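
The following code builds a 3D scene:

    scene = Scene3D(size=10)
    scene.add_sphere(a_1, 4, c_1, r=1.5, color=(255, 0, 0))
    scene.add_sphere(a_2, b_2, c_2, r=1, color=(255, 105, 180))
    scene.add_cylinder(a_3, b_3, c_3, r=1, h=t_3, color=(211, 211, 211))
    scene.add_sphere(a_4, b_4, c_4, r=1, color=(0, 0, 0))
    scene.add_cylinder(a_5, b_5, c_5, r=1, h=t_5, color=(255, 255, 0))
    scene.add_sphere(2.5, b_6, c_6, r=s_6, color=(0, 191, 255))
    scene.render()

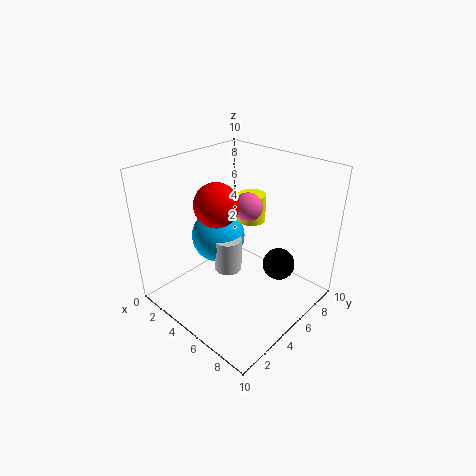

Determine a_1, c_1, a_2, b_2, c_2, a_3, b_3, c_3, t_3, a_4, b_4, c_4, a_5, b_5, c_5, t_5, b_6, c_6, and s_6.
a_1 = 4
c_1 = 7.5
a_2 = 5
b_2 = 6
c_2 = 7
a_3 = 4
b_3 = 5
c_3 = 2
t_3 = 2.5
a_4 = 8.5
b_4 = 5
c_4 = 4.5
a_5 = 4.5
b_5 = 7
c_5 = 5.5
t_5 = 2
b_6 = 5.5
c_6 = 4
s_6 = 2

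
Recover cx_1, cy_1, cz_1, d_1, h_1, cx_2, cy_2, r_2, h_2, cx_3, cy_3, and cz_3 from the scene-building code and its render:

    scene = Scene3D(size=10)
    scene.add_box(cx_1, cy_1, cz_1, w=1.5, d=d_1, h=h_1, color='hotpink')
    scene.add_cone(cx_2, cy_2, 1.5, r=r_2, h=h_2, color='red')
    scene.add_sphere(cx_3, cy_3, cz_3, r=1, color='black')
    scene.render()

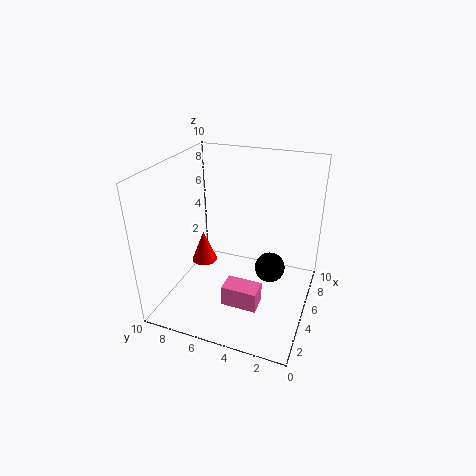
cx_1 = 3
cy_1 = 3
cz_1 = 0.5
d_1 = 2.5
h_1 = 1.5
cx_2 = 6.5
cy_2 = 8.5
r_2 = 1
h_2 = 2.5
cx_3 = 4.5
cy_3 = 2.5
cz_3 = 3.5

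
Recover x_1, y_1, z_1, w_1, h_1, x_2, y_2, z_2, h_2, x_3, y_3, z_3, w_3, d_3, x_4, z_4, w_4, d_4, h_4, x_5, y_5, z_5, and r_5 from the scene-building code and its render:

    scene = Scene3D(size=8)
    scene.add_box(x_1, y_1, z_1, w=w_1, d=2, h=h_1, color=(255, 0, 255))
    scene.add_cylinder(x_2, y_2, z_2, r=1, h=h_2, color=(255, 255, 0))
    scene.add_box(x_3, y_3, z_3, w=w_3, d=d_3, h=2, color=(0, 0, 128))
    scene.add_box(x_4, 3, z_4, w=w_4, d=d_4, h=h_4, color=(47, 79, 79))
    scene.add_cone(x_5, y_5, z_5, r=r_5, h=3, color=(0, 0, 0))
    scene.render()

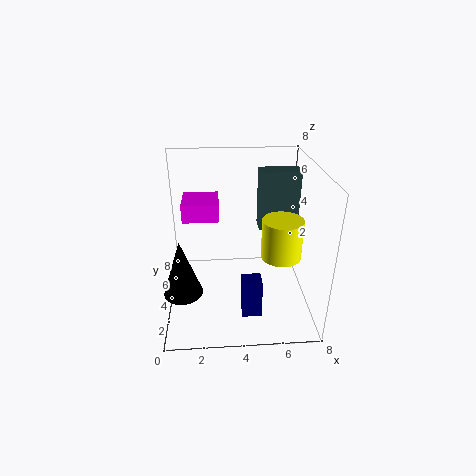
x_1 = 1; y_1 = 4; z_1 = 5; w_1 = 2; h_1 = 1; x_2 = 6; y_2 = 2; z_2 = 4; h_2 = 2; x_3 = 4; y_3 = 1; z_3 = 1; w_3 = 1; d_3 = 1; x_4 = 5; z_4 = 5; w_4 = 2; d_4 = 1; h_4 = 3; x_5 = 1; y_5 = 2; z_5 = 2; r_5 = 1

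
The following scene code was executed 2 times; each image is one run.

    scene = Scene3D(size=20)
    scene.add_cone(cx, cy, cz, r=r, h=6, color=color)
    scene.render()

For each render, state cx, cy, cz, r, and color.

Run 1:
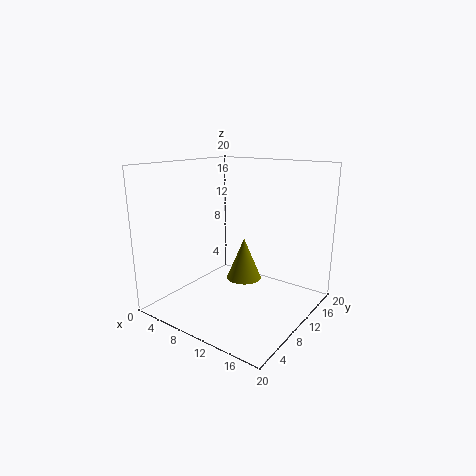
cx = 10
cy = 11.5
cz = 3.5
r = 2.5
color = 'olive'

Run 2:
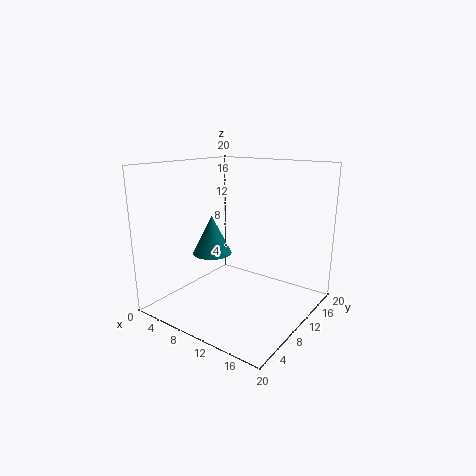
cx = 4
cy = 11.5
cz = 6
r = 3
color = 'teal'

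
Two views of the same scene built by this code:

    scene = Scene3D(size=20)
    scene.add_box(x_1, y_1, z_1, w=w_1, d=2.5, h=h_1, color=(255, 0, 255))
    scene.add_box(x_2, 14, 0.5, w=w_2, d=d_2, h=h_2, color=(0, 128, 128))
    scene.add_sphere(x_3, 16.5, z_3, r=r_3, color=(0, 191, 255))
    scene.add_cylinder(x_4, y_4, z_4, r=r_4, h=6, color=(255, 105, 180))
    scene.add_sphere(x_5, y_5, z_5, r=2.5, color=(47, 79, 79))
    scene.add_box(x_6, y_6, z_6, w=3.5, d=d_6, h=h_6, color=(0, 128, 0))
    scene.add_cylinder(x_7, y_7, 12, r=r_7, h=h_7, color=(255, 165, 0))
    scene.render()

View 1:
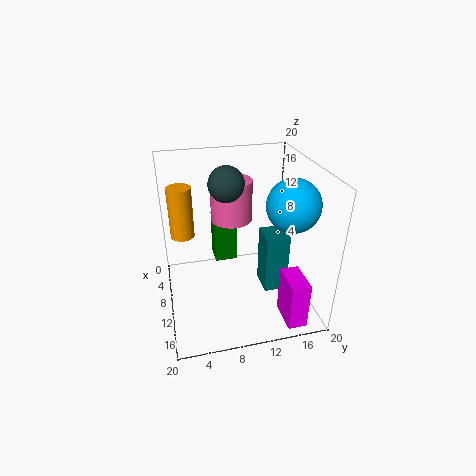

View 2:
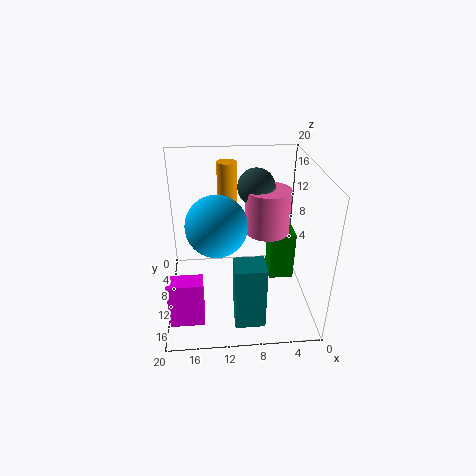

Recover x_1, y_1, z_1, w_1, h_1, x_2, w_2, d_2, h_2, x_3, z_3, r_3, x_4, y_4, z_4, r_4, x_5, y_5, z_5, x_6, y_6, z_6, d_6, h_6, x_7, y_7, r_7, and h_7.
x_1 = 15
y_1 = 14.5
z_1 = 1
w_1 = 4.5
h_1 = 6.5
x_2 = 7
w_2 = 4
d_2 = 3.5
h_2 = 9
x_3 = 13
z_3 = 15.5
r_3 = 3.5
x_4 = 6
y_4 = 10
z_4 = 11
r_4 = 3
x_5 = 7.5
y_5 = 9
z_5 = 17
x_6 = 2
y_6 = 7.5
z_6 = 3.5
d_6 = 3.5
h_6 = 7
x_7 = 11
y_7 = 2.5
r_7 = 1.5
h_7 = 6.5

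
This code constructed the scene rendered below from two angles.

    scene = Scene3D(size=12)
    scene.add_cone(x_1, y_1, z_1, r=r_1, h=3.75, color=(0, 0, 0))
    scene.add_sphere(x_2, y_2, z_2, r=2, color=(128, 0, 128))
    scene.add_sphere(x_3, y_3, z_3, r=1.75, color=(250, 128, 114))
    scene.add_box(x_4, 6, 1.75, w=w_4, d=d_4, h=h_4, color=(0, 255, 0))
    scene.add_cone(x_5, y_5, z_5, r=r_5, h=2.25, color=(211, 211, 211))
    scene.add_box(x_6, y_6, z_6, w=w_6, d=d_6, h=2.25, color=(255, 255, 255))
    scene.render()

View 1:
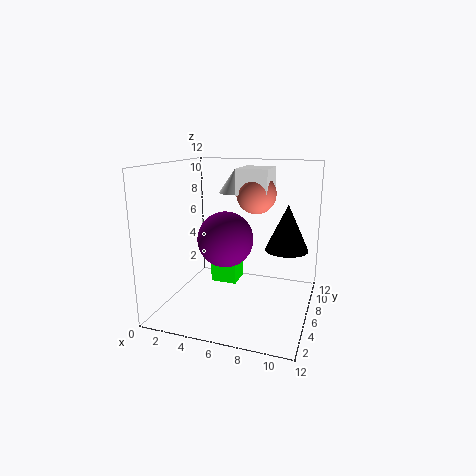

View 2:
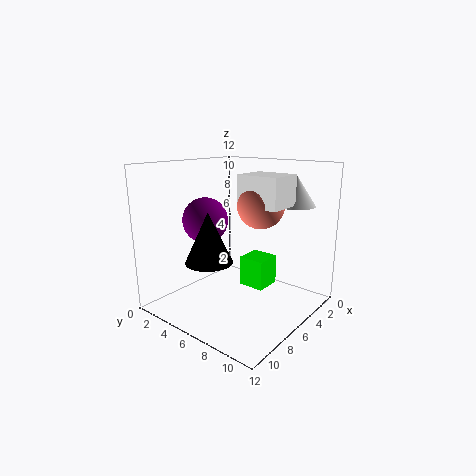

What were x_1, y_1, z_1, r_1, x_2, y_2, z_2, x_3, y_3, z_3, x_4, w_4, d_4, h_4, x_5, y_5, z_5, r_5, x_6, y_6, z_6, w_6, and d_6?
x_1 = 10; y_1 = 6.5; z_1 = 5.25; r_1 = 1.75; x_2 = 6.25; y_2 = 2.5; z_2 = 7; x_3 = 6.75; y_3 = 8.75; z_3 = 9.25; x_4 = 3.5; w_4 = 2.25; d_4 = 2.25; h_4 = 2.5; x_5 = 4.25; y_5 = 10.25; z_5 = 9; r_5 = 1.5; x_6 = 5.25; y_6 = 7.5; z_6 = 9.25; w_6 = 2.75; d_6 = 3.25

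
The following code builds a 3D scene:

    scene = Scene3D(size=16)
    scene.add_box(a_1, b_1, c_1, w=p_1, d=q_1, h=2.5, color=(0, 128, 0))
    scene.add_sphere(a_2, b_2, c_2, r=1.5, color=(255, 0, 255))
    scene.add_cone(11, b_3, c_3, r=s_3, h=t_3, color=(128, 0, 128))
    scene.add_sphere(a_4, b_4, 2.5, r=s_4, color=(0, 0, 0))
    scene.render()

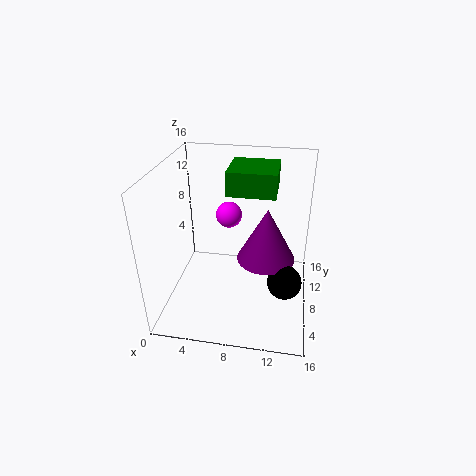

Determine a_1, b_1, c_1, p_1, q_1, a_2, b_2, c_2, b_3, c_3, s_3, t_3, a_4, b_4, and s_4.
a_1 = 7
b_1 = 6.5
c_1 = 13.5
p_1 = 5
q_1 = 5
a_2 = 6.5
b_2 = 10.5
c_2 = 9.5
b_3 = 10.5
c_3 = 4
s_3 = 3.5
t_3 = 6.5
a_4 = 13.5
b_4 = 8
s_4 = 2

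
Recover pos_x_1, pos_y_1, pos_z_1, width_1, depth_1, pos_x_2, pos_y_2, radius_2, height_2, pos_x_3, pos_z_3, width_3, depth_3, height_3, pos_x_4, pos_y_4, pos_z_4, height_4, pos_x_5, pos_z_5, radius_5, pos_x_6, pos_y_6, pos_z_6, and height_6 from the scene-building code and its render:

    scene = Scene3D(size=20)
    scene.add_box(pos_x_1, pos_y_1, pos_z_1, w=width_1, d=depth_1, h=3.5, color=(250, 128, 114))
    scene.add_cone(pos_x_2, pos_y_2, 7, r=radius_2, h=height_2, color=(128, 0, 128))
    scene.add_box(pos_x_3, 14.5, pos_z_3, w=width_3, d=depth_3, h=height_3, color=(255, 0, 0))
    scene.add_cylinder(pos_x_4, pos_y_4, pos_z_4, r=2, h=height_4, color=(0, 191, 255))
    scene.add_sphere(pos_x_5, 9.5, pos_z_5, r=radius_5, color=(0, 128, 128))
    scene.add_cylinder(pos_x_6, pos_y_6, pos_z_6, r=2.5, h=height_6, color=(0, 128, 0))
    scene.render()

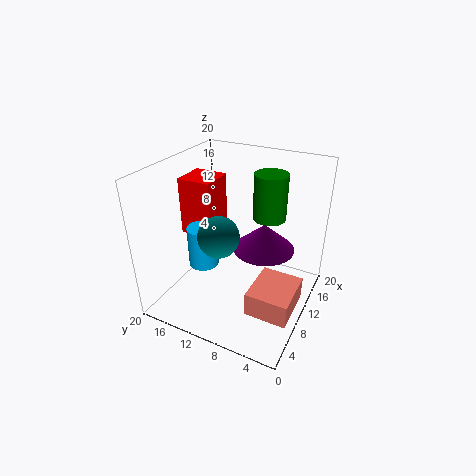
pos_x_1 = 6
pos_y_1 = 1
pos_z_1 = 0.5
width_1 = 7
depth_1 = 6
pos_x_2 = 13.5
pos_y_2 = 7.5
radius_2 = 4.5
height_2 = 4
pos_x_3 = 10
pos_z_3 = 8.5
width_3 = 5
depth_3 = 5
height_3 = 8.5
pos_x_4 = 6.5
pos_y_4 = 13.5
pos_z_4 = 7
height_4 = 5.5
pos_x_5 = 4
pos_z_5 = 13.5
radius_5 = 2.5
pos_x_6 = 16.5
pos_y_6 = 8
pos_z_6 = 10.5
height_6 = 7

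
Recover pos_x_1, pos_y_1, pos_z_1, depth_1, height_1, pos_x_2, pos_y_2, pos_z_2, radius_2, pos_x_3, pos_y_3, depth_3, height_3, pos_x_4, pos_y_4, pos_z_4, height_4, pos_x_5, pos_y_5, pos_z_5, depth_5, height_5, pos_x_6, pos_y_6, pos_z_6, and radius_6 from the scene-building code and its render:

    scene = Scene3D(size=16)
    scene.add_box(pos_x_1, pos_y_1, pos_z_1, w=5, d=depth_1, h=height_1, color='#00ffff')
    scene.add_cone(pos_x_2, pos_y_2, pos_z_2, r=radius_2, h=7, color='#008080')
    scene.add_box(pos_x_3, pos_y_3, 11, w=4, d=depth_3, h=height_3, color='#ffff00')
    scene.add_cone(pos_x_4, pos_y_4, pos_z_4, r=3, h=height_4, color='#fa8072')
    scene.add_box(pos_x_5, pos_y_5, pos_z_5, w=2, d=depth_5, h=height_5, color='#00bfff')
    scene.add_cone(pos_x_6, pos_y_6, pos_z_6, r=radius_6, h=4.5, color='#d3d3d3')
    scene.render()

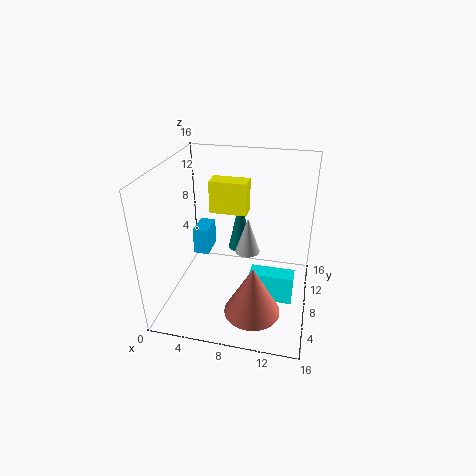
pos_x_1 = 9.5, pos_y_1 = 7, pos_z_1 = 0.5, depth_1 = 2, height_1 = 3.5, pos_x_2 = 7, pos_y_2 = 13.5, pos_z_2 = 3.5, radius_2 = 1.5, pos_x_3 = 5, pos_y_3 = 7.5, depth_3 = 2, height_3 = 3.5, pos_x_4 = 10.5, pos_y_4 = 4, pos_z_4 = 1.5, height_4 = 5.5, pos_x_5 = 1, pos_y_5 = 12, pos_z_5 = 2.5, depth_5 = 3.5, height_5 = 3.5, pos_x_6 = 8.5, pos_y_6 = 11, pos_z_6 = 4.5, radius_6 = 1.5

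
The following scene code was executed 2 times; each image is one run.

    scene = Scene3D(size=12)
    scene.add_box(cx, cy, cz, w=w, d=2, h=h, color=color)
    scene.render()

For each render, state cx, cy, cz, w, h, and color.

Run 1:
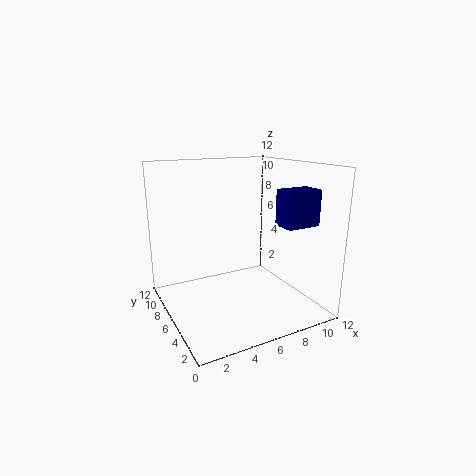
cx = 9; cy = 3; cz = 7; w = 3; h = 3; color = 'navy'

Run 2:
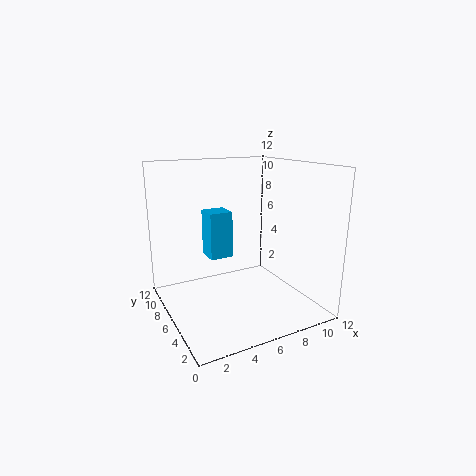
cx = 4; cy = 7; cz = 4; w = 2; h = 4; color = 'deepskyblue'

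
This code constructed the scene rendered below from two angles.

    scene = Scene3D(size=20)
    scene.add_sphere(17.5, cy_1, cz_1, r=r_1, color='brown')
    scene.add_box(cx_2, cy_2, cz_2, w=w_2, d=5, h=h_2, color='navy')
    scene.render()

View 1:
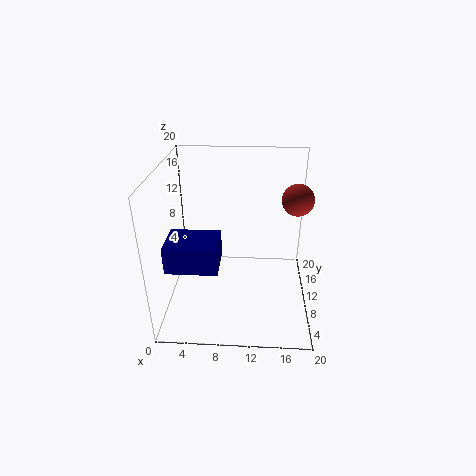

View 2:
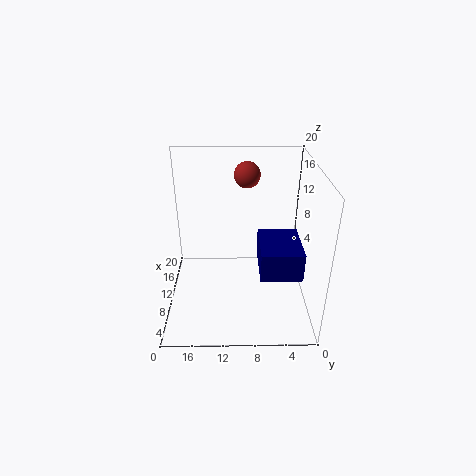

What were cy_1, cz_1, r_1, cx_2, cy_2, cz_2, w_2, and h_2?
cy_1 = 8.5
cz_1 = 16.5
r_1 = 2
cx_2 = 1.5
cy_2 = 2.5
cz_2 = 9
w_2 = 6.5
h_2 = 3.5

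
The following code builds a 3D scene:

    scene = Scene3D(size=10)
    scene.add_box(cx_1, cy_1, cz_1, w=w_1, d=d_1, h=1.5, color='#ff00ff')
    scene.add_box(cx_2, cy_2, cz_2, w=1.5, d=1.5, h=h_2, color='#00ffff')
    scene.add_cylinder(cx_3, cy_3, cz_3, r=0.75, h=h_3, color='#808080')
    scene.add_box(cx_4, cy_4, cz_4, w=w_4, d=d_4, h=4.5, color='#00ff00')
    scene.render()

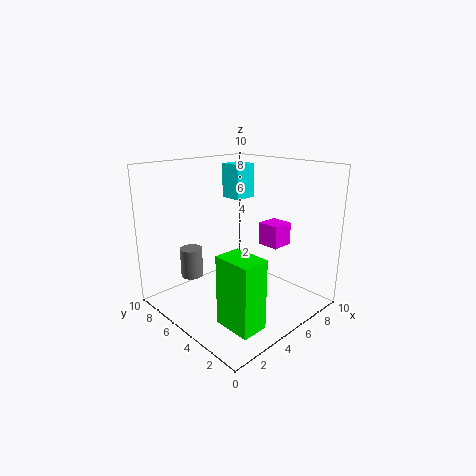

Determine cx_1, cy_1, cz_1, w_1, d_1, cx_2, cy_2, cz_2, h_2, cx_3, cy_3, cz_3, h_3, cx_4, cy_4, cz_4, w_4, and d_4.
cx_1 = 5.75; cy_1 = 2.25; cz_1 = 4.75; w_1 = 1.5; d_1 = 1.5; cx_2 = 4.75; cy_2 = 4.75; cz_2 = 7.75; h_2 = 2.25; cx_3 = 2.25; cy_3 = 6.75; cz_3 = 2.5; h_3 = 2; cx_4 = 1.5; cy_4 = 0.75; cz_4 = 0.75; w_4 = 1.75; d_4 = 2.5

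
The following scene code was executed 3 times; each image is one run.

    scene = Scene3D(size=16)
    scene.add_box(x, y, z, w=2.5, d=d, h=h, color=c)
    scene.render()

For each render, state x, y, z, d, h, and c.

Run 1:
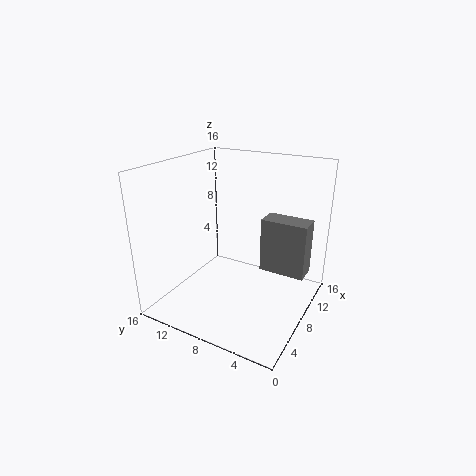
x = 8.5; y = 0.5; z = 4.5; d = 5; h = 6; c = 'gray'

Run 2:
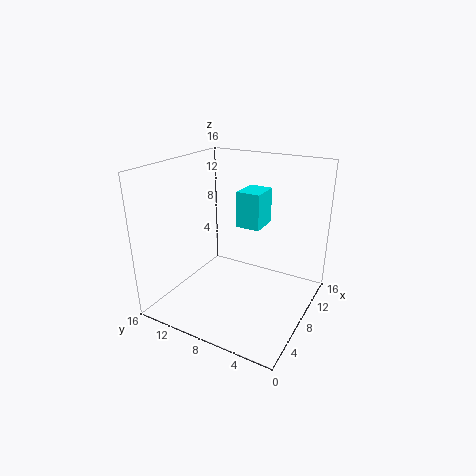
x = 1.5; y = 2.5; z = 12.5; d = 2; h = 3; c = 'cyan'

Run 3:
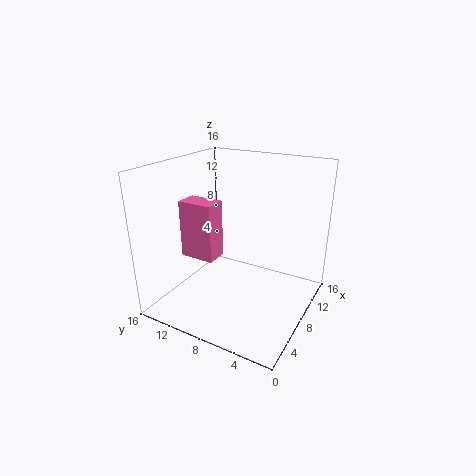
x = 5.5; y = 10; z = 5.5; d = 4; h = 6.5; c = 'hotpink'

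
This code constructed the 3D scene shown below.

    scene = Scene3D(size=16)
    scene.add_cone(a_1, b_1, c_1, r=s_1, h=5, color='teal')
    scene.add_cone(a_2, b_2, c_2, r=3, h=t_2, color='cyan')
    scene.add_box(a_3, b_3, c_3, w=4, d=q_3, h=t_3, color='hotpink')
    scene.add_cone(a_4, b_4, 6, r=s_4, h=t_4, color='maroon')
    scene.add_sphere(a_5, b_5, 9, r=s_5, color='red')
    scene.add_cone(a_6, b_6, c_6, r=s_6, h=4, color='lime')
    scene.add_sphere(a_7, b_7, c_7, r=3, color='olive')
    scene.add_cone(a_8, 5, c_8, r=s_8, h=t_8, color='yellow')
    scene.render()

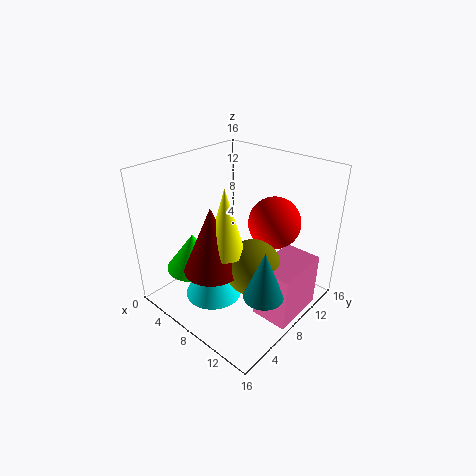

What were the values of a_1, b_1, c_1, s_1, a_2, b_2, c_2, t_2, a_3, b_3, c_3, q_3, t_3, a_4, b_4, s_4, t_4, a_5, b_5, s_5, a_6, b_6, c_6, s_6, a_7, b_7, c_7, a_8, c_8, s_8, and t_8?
a_1 = 14
b_1 = 5
c_1 = 5
s_1 = 2
a_2 = 8
b_2 = 4
c_2 = 3
t_2 = 6
a_3 = 12
b_3 = 6
c_3 = 1
q_3 = 6
t_3 = 6
a_4 = 8
b_4 = 4
s_4 = 3
t_4 = 7
a_5 = 10
b_5 = 12
s_5 = 3
a_6 = 5
b_6 = 4
c_6 = 5
s_6 = 3
a_7 = 11
b_7 = 7
c_7 = 6
a_8 = 9
c_8 = 8
s_8 = 2
t_8 = 7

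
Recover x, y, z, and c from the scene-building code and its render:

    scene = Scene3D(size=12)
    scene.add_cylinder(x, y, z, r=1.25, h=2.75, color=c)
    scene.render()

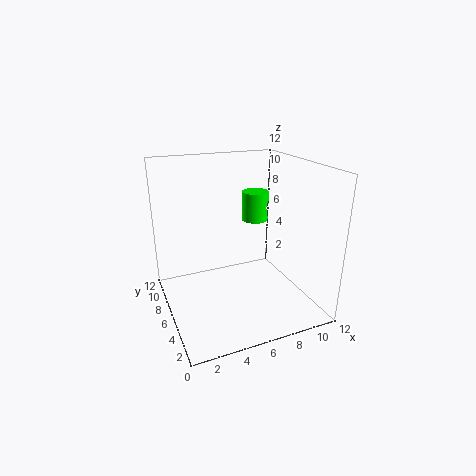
x = 9.25, y = 9.5, z = 6, c = 'lime'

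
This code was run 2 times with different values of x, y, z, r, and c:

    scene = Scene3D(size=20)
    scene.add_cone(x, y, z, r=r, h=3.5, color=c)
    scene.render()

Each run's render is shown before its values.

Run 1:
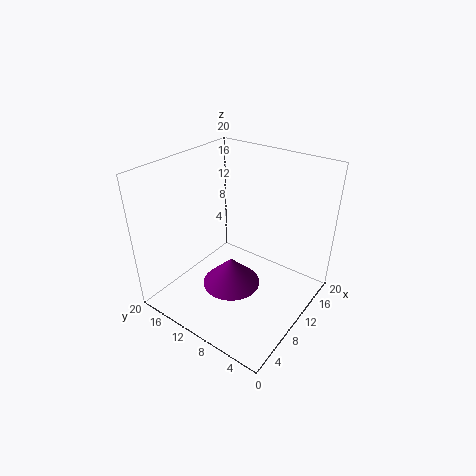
x = 4.5, y = 7, z = 7.5, r = 3.5, c = 'purple'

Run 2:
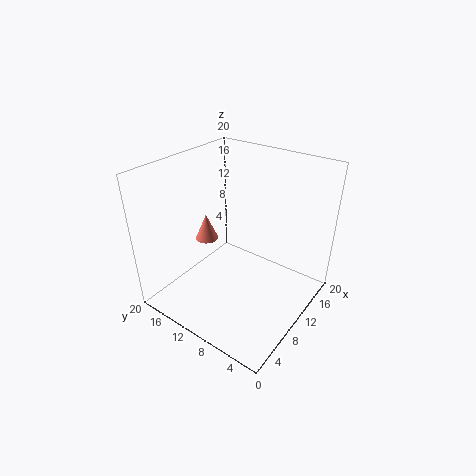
x = 7, y = 13, z = 10.5, r = 1.5, c = 'salmon'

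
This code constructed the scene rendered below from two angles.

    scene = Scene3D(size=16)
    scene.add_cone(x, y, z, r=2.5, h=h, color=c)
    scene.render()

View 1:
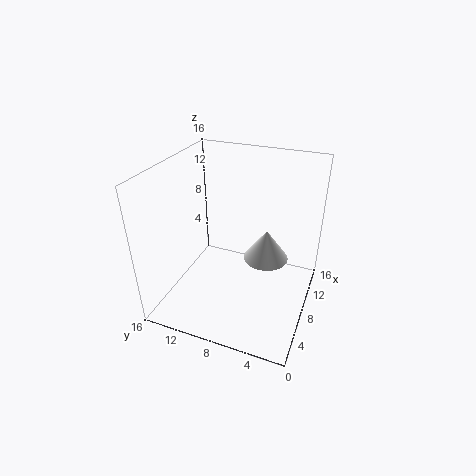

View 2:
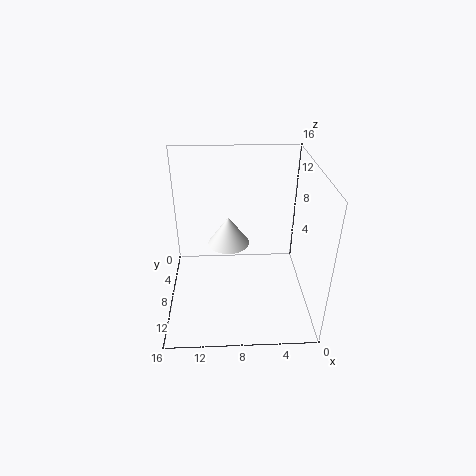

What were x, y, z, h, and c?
x = 9
y = 5
z = 5.5
h = 3.5
c = 'white'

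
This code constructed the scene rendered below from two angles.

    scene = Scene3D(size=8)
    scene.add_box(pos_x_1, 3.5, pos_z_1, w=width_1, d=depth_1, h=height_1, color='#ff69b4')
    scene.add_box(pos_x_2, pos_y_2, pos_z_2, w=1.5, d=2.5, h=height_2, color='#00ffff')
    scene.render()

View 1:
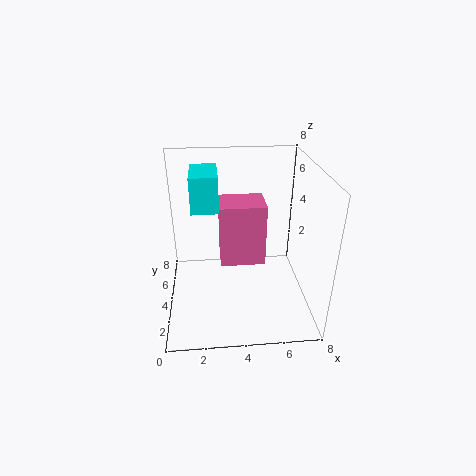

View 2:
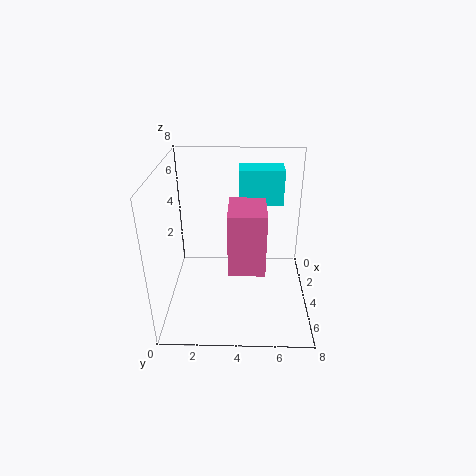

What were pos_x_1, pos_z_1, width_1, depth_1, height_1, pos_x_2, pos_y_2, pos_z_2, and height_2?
pos_x_1 = 3; pos_z_1 = 2.5; width_1 = 2.5; depth_1 = 2; height_1 = 3.5; pos_x_2 = 1.5; pos_y_2 = 4; pos_z_2 = 5.5; height_2 = 2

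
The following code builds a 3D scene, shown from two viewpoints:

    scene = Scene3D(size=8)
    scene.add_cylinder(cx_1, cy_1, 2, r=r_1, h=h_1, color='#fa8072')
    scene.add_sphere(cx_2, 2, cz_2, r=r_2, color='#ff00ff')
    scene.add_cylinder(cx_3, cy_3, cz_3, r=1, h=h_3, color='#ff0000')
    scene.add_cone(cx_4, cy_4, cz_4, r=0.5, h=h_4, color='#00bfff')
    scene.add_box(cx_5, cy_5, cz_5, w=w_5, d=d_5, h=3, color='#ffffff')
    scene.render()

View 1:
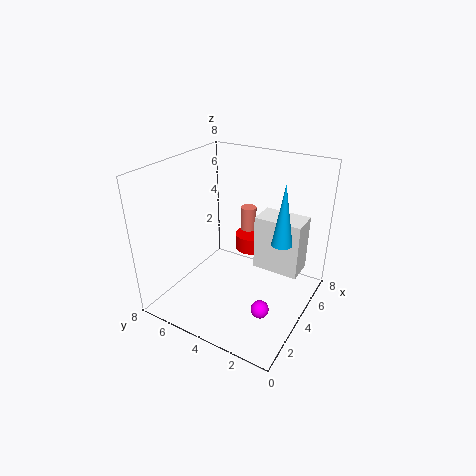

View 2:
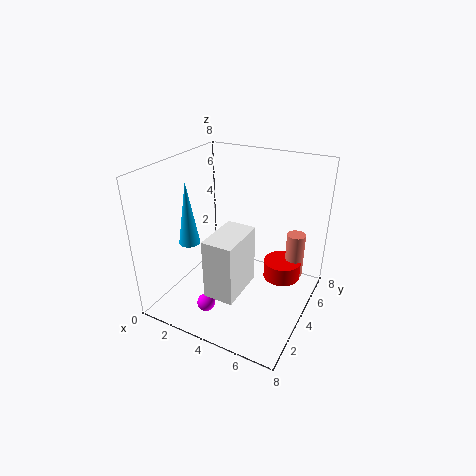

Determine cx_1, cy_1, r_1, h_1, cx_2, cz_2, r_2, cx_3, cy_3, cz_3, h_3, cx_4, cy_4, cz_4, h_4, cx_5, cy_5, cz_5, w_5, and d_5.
cx_1 = 7
cy_1 = 5
r_1 = 0.5
h_1 = 2.5
cx_2 = 3
cz_2 = 0.5
r_2 = 0.5
cx_3 = 6.5
cy_3 = 4.5
cz_3 = 2
h_3 = 1
cx_4 = 3
cy_4 = 1
cz_4 = 5
h_4 = 3
cx_5 = 4
cy_5 = 0.5
cz_5 = 2.5
w_5 = 1.5
d_5 = 2.5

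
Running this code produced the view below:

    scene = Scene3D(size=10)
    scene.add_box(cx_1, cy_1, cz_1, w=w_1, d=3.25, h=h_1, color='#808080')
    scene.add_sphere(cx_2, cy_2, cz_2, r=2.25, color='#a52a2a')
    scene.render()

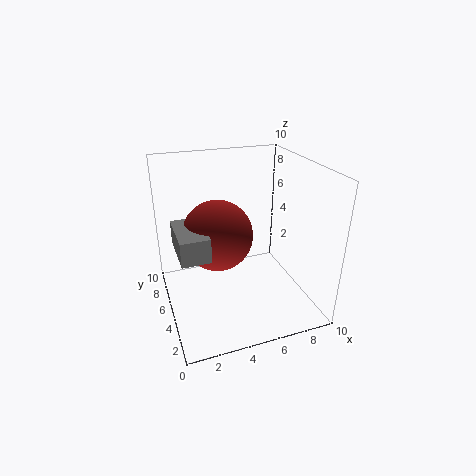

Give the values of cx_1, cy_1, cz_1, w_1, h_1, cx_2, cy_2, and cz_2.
cx_1 = 0.5
cy_1 = 1.75
cz_1 = 5.5
w_1 = 1.75
h_1 = 1.5
cx_2 = 3.25
cy_2 = 4
cz_2 = 6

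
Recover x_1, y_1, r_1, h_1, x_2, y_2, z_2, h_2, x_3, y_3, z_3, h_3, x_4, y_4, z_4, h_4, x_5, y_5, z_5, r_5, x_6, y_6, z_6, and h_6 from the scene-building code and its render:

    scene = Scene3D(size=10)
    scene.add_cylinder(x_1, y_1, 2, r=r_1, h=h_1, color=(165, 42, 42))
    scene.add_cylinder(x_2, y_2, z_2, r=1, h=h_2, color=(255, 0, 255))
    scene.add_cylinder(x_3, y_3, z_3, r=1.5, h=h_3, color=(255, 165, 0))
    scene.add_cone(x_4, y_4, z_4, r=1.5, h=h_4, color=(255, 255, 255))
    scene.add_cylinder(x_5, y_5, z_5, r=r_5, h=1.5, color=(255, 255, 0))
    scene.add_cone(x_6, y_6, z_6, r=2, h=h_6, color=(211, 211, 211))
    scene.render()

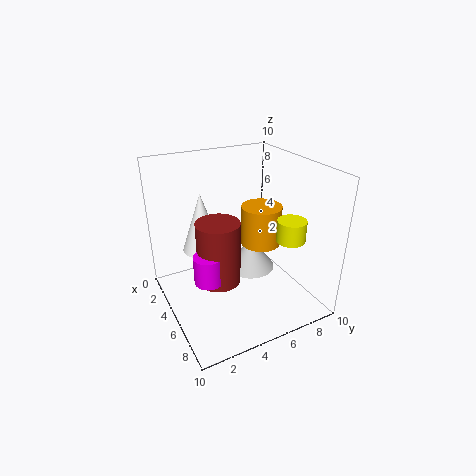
x_1 = 5; y_1 = 3.5; r_1 = 1.5; h_1 = 4.5; x_2 = 5.5; y_2 = 2.5; z_2 = 2.5; h_2 = 2; x_3 = 4; y_3 = 7.5; z_3 = 3.5; h_3 = 3; x_4 = 2; y_4 = 3.5; z_4 = 3; h_4 = 4.5; x_5 = 7; y_5 = 8; z_5 = 5; r_5 = 1; x_6 = 2.5; y_6 = 7.5; z_6 = 0.5; h_6 = 2.5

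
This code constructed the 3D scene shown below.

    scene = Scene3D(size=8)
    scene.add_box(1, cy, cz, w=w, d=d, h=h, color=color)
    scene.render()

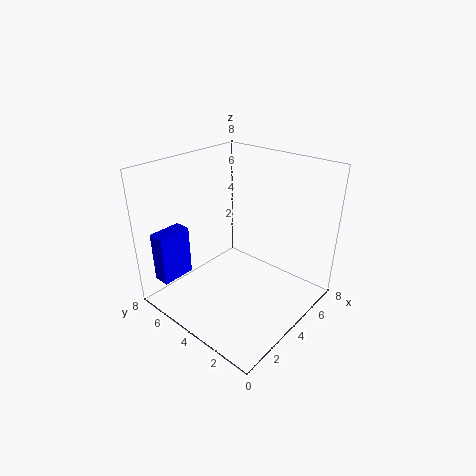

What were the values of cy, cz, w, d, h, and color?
cy = 7, cz = 1, w = 2, d = 1, h = 3, color = 'blue'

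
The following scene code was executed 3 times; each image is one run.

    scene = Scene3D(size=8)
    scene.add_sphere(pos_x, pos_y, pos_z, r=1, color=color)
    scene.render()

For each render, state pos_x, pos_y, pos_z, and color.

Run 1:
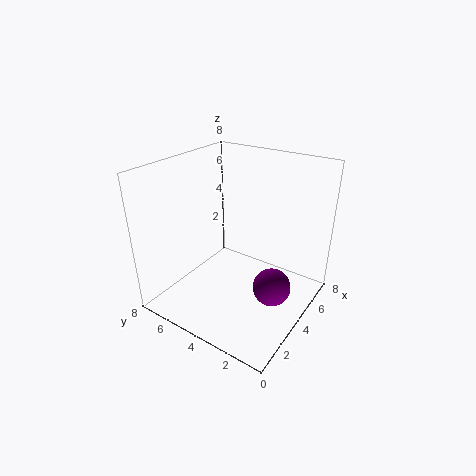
pos_x = 3.5
pos_y = 1.5
pos_z = 2
color = 'purple'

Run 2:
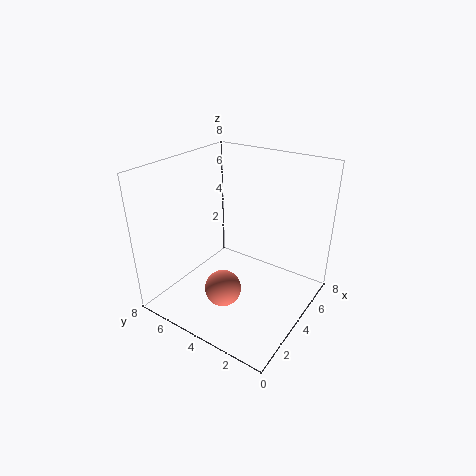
pos_x = 2.5
pos_y = 4
pos_z = 1.5
color = 'salmon'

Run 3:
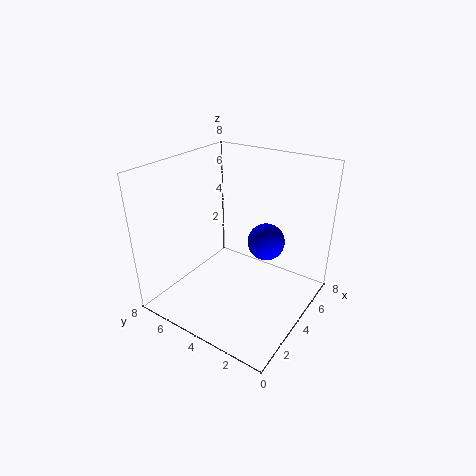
pos_x = 4.5
pos_y = 2.5
pos_z = 4
color = 'blue'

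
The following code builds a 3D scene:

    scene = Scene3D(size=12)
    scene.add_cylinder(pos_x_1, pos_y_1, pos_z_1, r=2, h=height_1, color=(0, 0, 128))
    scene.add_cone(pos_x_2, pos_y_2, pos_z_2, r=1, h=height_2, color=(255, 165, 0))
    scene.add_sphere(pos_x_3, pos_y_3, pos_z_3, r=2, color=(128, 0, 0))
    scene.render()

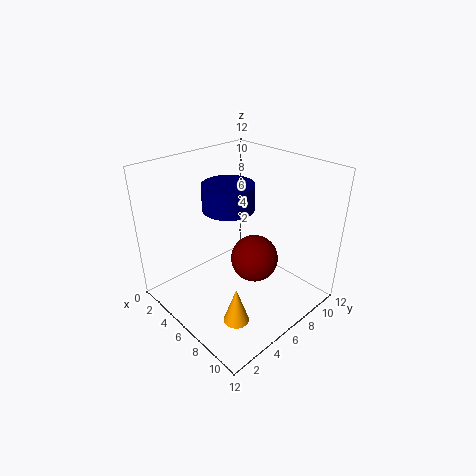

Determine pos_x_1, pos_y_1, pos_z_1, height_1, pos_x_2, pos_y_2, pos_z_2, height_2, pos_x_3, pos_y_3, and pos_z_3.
pos_x_1 = 6, pos_y_1 = 5, pos_z_1 = 9, height_1 = 2, pos_x_2 = 9, pos_y_2 = 3, pos_z_2 = 1, height_2 = 3, pos_x_3 = 7, pos_y_3 = 7, pos_z_3 = 4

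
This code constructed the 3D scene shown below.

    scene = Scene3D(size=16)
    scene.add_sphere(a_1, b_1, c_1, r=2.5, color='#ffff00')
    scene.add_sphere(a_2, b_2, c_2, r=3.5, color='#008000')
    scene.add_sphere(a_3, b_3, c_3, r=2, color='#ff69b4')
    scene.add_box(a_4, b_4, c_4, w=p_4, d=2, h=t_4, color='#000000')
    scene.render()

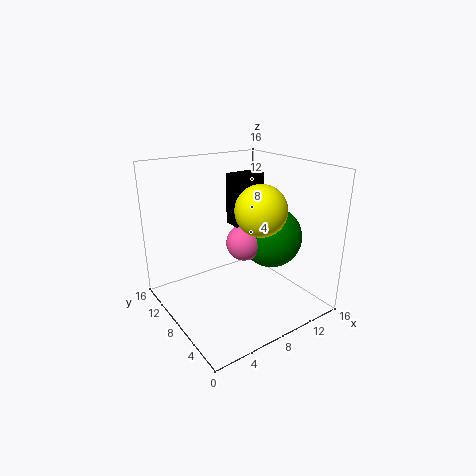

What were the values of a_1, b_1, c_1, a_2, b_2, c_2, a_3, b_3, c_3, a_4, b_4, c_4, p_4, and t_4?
a_1 = 7.5; b_1 = 3.5; c_1 = 12.5; a_2 = 12; b_2 = 7; c_2 = 7.5; a_3 = 8.5; b_3 = 7.5; c_3 = 7.5; a_4 = 7.5; b_4 = 7.5; c_4 = 9.5; p_4 = 3.5; t_4 = 5.5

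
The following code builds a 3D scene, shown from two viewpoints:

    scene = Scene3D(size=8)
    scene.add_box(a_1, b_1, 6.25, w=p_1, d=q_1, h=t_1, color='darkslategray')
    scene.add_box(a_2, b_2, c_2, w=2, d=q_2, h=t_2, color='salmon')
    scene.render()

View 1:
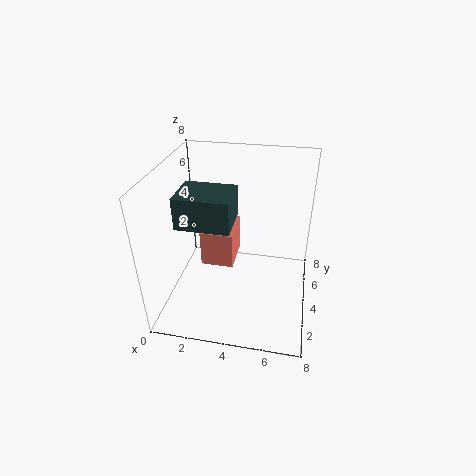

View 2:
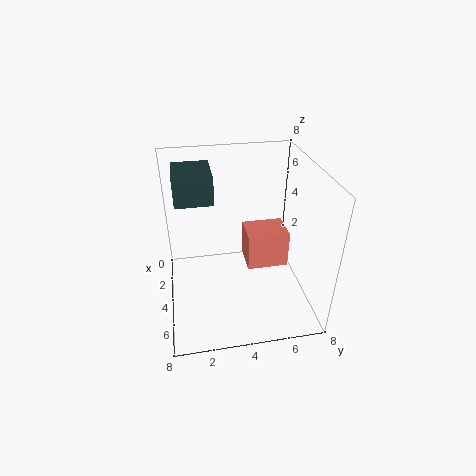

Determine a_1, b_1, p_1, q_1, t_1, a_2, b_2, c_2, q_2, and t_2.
a_1 = 1.75
b_1 = 0.75
p_1 = 2.5
q_1 = 2
t_1 = 1.5
a_2 = 1.5
b_2 = 4.75
c_2 = 1.25
q_2 = 2.5
t_2 = 2.25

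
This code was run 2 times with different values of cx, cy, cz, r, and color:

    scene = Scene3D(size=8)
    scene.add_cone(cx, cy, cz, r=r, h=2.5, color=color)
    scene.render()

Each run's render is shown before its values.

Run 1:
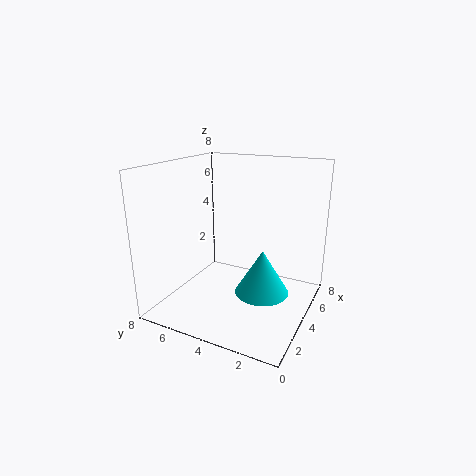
cx = 4
cy = 2.5
cz = 1
r = 1.5
color = 'cyan'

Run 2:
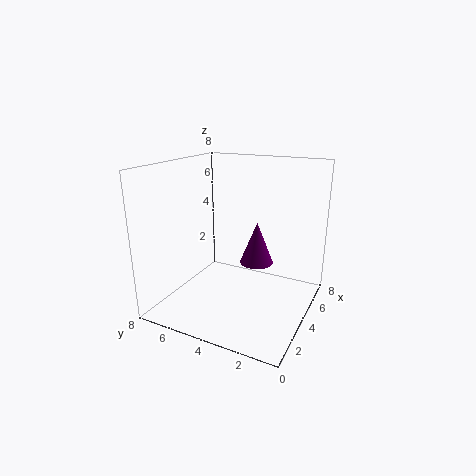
cx = 5.5
cy = 3.5
cz = 2
r = 1
color = 'purple'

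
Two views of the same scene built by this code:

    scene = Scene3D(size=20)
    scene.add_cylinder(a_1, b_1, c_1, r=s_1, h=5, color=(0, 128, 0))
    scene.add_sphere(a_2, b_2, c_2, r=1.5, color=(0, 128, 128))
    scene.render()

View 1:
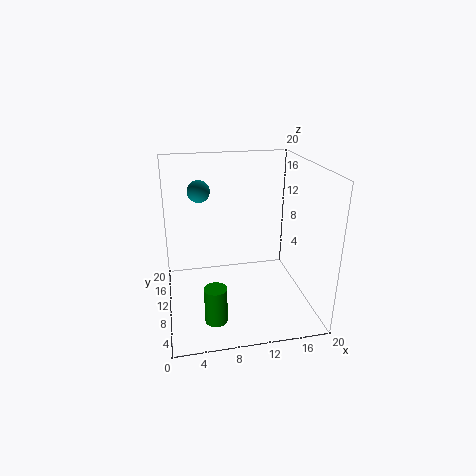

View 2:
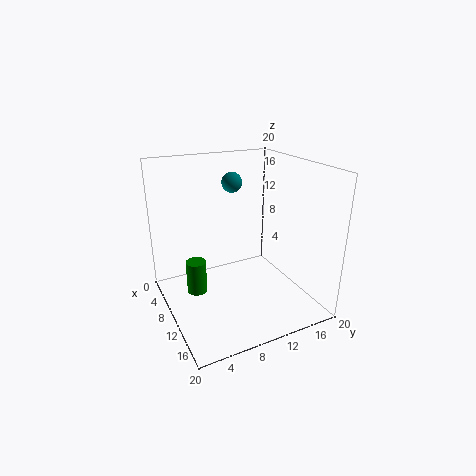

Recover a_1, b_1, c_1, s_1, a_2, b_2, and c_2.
a_1 = 6; b_1 = 5; c_1 = 0.5; s_1 = 1.5; a_2 = 5; b_2 = 11.5; c_2 = 16.5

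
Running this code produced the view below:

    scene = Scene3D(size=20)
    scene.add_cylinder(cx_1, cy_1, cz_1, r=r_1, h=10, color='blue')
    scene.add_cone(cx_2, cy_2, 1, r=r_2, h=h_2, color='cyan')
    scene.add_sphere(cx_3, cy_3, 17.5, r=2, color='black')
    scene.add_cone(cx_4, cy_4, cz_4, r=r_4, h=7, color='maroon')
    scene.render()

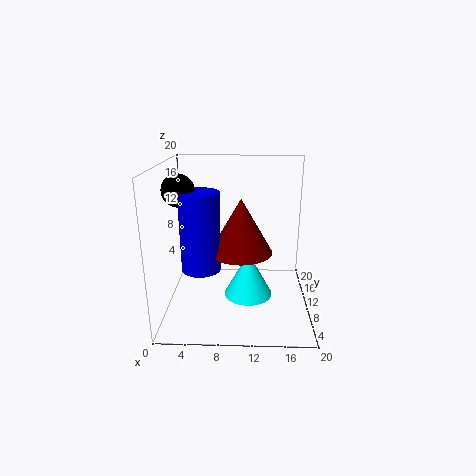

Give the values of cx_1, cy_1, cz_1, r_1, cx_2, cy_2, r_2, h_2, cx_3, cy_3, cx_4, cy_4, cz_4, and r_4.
cx_1 = 5.5
cy_1 = 5.5
cz_1 = 7.5
r_1 = 2.5
cx_2 = 11.5
cy_2 = 10.5
r_2 = 3.5
h_2 = 6.5
cx_3 = 3
cy_3 = 6
cx_4 = 10.5
cy_4 = 6.5
cz_4 = 9.5
r_4 = 4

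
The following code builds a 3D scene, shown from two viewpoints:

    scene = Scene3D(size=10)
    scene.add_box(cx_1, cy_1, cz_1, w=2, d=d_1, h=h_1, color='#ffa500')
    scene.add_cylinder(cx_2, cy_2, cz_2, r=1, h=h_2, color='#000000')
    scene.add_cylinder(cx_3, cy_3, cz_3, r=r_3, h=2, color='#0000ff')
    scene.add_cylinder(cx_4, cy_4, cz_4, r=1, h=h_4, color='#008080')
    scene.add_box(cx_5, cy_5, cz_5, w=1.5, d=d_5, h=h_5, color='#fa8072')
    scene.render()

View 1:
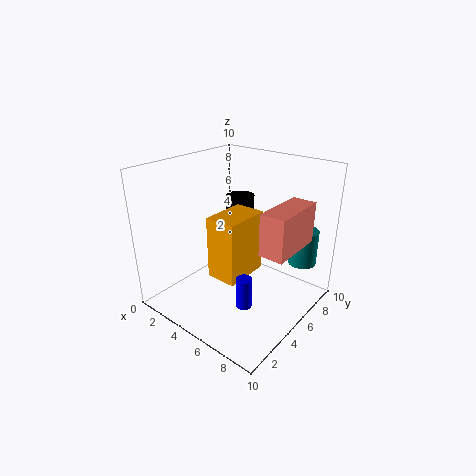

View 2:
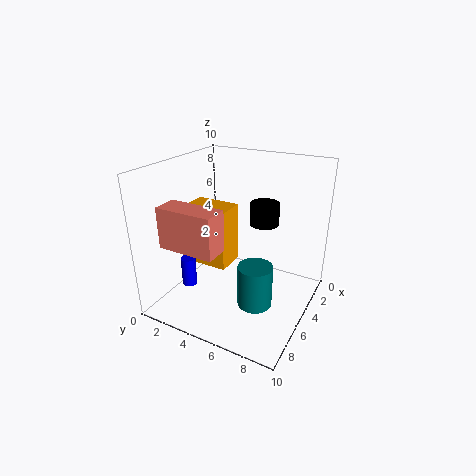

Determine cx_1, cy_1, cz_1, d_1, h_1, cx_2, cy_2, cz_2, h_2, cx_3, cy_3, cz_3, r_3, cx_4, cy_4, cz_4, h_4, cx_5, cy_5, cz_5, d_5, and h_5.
cx_1 = 5
cy_1 = 2
cz_1 = 3.5
d_1 = 3
h_1 = 4
cx_2 = 4
cy_2 = 6.5
cz_2 = 6
h_2 = 1.5
cx_3 = 7.5
cy_3 = 2.5
cz_3 = 2
r_3 = 0.5
cx_4 = 8.5
cy_4 = 8
cz_4 = 3
h_4 = 2.5
cx_5 = 8.5
cy_5 = 2.5
cz_5 = 6
d_5 = 3.5
h_5 = 2.5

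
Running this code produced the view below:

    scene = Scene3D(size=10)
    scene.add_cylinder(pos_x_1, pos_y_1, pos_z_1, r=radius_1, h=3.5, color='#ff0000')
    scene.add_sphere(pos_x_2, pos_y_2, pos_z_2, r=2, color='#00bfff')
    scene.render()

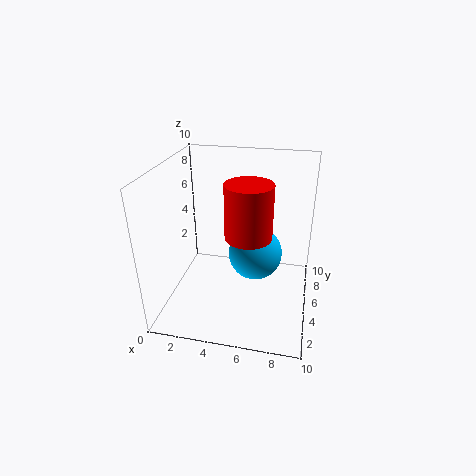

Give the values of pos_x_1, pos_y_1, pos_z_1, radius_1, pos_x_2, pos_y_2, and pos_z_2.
pos_x_1 = 6; pos_y_1 = 3.5; pos_z_1 = 6; radius_1 = 1.5; pos_x_2 = 6; pos_y_2 = 6.5; pos_z_2 = 3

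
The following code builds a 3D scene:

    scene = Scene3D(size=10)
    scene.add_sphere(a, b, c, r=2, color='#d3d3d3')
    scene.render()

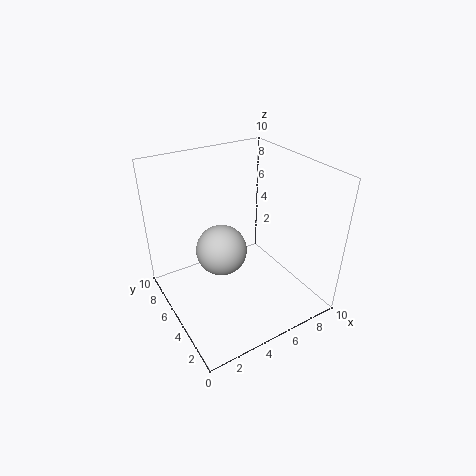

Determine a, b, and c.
a = 5, b = 7.5, c = 2.5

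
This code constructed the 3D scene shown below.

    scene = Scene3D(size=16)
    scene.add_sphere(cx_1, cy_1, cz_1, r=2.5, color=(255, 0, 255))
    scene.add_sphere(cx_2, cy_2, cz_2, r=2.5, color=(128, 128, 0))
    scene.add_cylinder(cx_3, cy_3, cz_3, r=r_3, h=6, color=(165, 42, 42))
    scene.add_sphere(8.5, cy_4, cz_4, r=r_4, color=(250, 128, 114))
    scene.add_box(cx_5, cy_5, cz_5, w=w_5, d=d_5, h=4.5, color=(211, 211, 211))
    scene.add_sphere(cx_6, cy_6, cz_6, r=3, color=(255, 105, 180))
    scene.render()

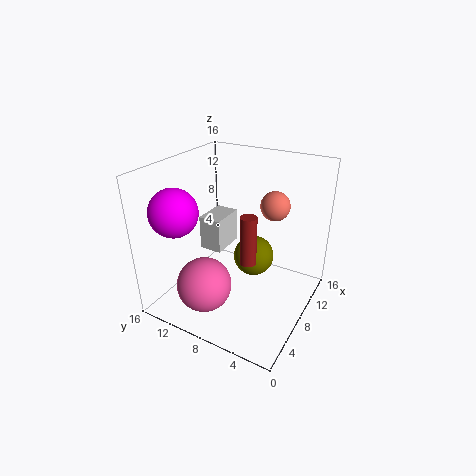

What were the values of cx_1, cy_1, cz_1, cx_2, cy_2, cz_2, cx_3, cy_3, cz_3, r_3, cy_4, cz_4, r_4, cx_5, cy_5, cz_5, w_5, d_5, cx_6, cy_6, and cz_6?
cx_1 = 3, cy_1 = 12.5, cz_1 = 12, cx_2 = 12, cy_2 = 8, cz_2 = 3.5, cx_3 = 9.5, cy_3 = 7.5, cz_3 = 4, r_3 = 1, cy_4 = 4, cz_4 = 12.5, r_4 = 1.5, cx_5 = 11, cy_5 = 12.5, cz_5 = 3, w_5 = 4.5, d_5 = 3, cx_6 = 4, cy_6 = 10, cz_6 = 3.5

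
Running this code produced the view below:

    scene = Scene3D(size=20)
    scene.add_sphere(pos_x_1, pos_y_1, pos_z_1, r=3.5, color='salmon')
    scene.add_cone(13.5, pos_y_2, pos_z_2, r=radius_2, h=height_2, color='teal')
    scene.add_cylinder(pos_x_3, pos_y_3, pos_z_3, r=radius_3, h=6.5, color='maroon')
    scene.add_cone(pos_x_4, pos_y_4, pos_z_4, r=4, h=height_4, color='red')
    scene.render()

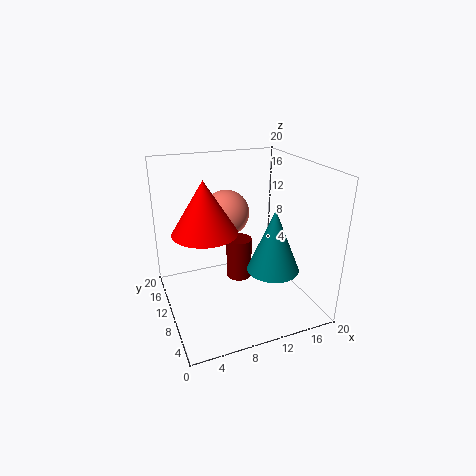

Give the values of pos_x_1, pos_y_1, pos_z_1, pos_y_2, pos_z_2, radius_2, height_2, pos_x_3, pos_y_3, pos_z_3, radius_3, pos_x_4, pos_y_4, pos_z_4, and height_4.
pos_x_1 = 10.5
pos_y_1 = 16
pos_z_1 = 11.5
pos_y_2 = 6
pos_z_2 = 6.5
radius_2 = 3.5
height_2 = 8.5
pos_x_3 = 12
pos_y_3 = 14.5
pos_z_3 = 1
radius_3 = 2
pos_x_4 = 4.5
pos_y_4 = 7
pos_z_4 = 13
height_4 = 6.5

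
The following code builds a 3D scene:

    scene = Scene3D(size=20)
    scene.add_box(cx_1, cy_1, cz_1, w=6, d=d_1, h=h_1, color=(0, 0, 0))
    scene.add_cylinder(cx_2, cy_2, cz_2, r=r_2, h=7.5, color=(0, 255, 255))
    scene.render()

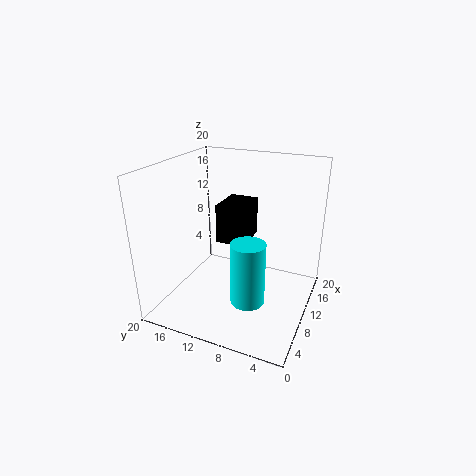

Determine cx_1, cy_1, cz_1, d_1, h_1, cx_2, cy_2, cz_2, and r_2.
cx_1 = 13
cy_1 = 10.5
cz_1 = 7
d_1 = 4.5
h_1 = 6
cx_2 = 2.5
cy_2 = 5.5
cz_2 = 6
r_2 = 2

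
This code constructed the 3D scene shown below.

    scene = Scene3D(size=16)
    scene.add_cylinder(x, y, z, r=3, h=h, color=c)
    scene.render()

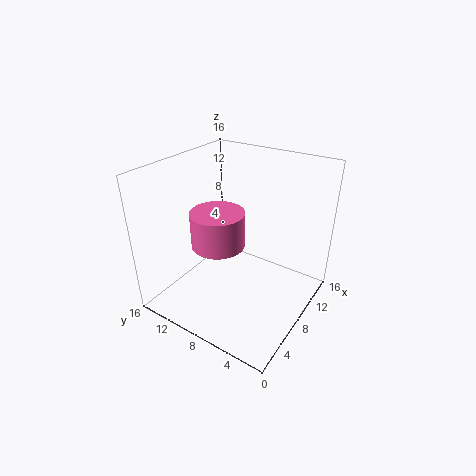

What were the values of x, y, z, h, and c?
x = 7
y = 10
z = 7
h = 4
c = 'hotpink'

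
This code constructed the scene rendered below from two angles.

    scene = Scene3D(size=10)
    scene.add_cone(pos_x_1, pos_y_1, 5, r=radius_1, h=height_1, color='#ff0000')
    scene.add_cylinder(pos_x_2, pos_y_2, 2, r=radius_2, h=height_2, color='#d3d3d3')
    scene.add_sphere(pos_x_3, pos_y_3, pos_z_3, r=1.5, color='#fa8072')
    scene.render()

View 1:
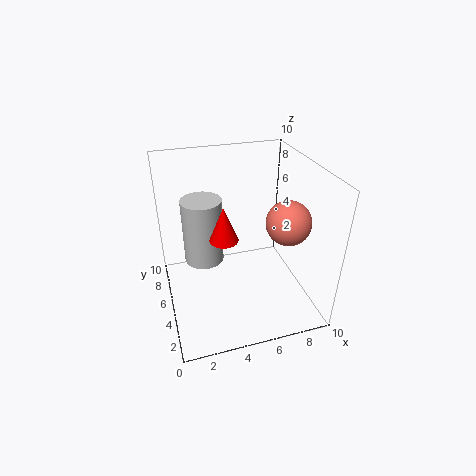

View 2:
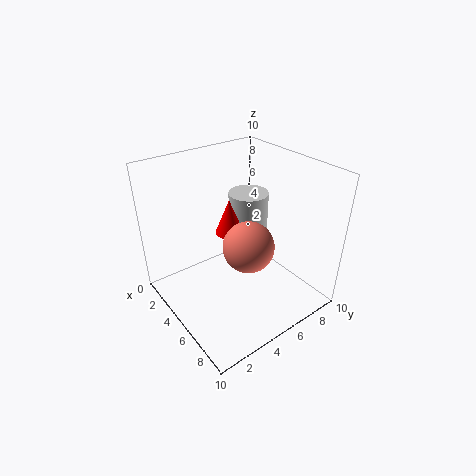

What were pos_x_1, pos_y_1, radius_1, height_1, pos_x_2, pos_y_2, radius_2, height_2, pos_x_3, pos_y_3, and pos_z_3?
pos_x_1 = 4; pos_y_1 = 5; radius_1 = 1; height_1 = 2.5; pos_x_2 = 3; pos_y_2 = 7.5; radius_2 = 1.5; height_2 = 5; pos_x_3 = 8; pos_y_3 = 3.5; pos_z_3 = 6.5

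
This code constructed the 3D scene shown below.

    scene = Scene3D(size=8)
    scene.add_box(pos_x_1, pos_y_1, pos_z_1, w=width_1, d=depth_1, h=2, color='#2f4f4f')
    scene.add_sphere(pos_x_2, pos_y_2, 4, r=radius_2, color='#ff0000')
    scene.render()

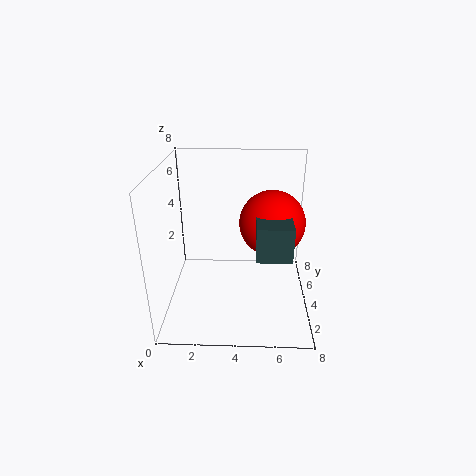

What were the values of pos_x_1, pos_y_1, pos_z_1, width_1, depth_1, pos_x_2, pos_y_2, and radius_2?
pos_x_1 = 5
pos_y_1 = 3
pos_z_1 = 3
width_1 = 2
depth_1 = 3
pos_x_2 = 6
pos_y_2 = 6
radius_2 = 2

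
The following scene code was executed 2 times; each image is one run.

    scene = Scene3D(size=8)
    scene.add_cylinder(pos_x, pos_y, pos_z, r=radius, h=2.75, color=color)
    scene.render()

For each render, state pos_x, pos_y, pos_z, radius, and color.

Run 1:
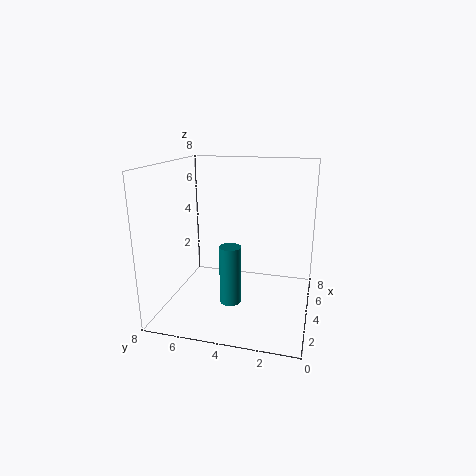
pos_x = 0.75; pos_y = 3.5; pos_z = 2; radius = 0.5; color = 'teal'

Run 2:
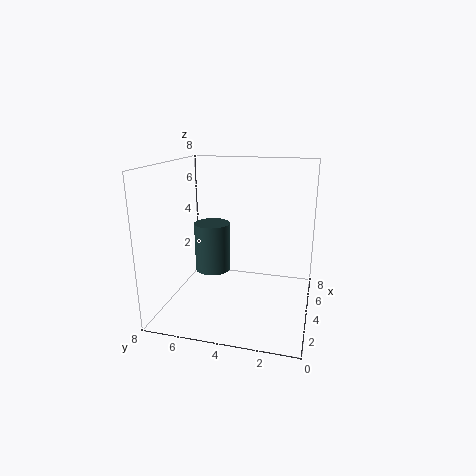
pos_x = 4; pos_y = 5.5; pos_z = 2; radius = 1; color = 'darkslategray'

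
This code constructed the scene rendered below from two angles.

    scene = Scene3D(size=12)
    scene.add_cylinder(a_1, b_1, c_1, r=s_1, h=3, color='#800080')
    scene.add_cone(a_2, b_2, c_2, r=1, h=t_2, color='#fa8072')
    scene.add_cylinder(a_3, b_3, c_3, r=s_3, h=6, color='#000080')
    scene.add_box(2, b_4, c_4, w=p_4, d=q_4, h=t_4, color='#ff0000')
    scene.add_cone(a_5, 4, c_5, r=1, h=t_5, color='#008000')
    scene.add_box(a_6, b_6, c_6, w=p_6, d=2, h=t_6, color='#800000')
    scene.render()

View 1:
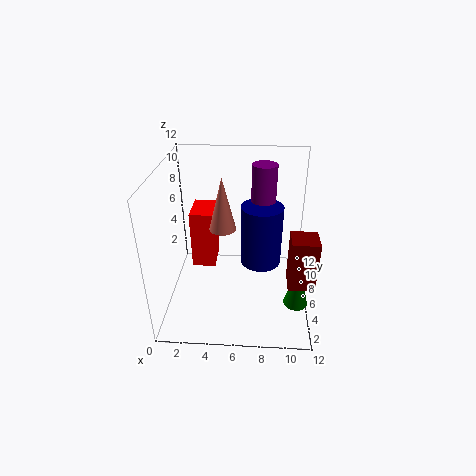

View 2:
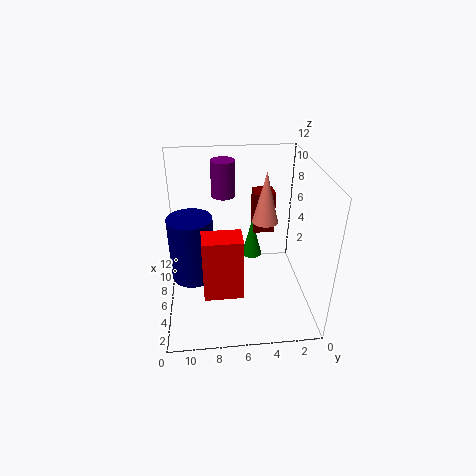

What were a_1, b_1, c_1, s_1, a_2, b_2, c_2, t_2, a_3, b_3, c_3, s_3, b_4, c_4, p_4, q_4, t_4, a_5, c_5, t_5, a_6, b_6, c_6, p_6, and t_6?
a_1 = 8, b_1 = 7, c_1 = 9, s_1 = 1, a_2 = 5, b_2 = 4, c_2 = 8, t_2 = 4, a_3 = 8, b_3 = 10, c_3 = 1, s_3 = 2, b_4 = 6, c_4 = 3, p_4 = 2, q_4 = 3, t_4 = 5, a_5 = 11, c_5 = 1, t_5 = 4, a_6 = 10, b_6 = 2, c_6 = 4, p_6 = 2, t_6 = 4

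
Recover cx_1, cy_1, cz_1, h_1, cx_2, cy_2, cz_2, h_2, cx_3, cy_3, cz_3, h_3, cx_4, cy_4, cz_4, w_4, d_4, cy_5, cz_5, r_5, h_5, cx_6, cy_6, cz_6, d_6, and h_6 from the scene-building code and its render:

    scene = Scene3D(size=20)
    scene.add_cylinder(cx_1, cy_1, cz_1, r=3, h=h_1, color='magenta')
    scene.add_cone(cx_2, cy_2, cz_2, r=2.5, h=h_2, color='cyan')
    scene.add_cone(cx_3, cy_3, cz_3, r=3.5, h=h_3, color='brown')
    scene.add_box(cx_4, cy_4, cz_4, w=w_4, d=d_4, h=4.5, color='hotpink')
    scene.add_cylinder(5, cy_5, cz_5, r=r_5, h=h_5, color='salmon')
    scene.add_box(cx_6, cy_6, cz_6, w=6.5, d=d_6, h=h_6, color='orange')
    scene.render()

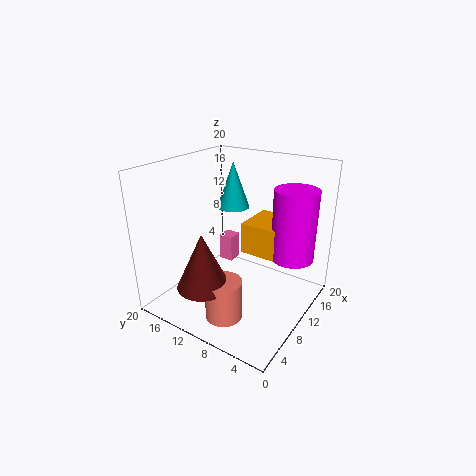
cx_1 = 14
cy_1 = 3.5
cz_1 = 7
h_1 = 10
cx_2 = 15.5
cy_2 = 14.5
cz_2 = 12
h_2 = 7
cx_3 = 4
cy_3 = 11.5
cz_3 = 5
h_3 = 7.5
cx_4 = 17
cy_4 = 16
cz_4 = 1
w_4 = 2.5
d_4 = 2.5
cy_5 = 9
cz_5 = 0.5
r_5 = 2.5
h_5 = 5.5
cx_6 = 11.5
cy_6 = 4.5
cz_6 = 7
d_6 = 6
h_6 = 4.5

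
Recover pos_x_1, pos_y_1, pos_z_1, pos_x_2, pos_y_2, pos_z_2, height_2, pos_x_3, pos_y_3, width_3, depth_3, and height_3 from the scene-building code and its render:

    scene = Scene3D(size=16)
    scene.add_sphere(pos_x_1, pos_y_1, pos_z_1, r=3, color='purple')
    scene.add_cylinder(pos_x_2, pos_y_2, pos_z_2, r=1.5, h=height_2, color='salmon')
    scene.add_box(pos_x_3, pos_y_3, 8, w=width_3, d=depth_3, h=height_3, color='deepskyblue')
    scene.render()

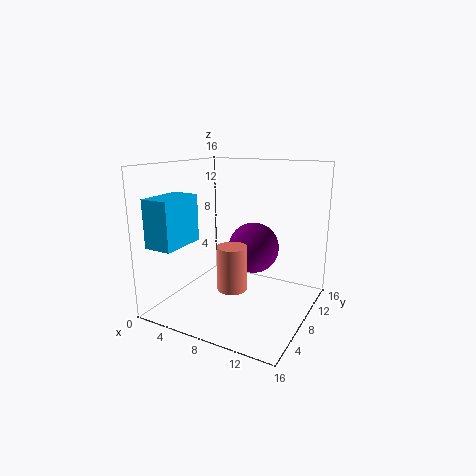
pos_x_1 = 8.5, pos_y_1 = 11, pos_z_1 = 6, pos_x_2 = 9.5, pos_y_2 = 4, pos_z_2 = 4, height_2 = 4.5, pos_x_3 = 1.5, pos_y_3 = 0.5, width_3 = 3, depth_3 = 5, height_3 = 5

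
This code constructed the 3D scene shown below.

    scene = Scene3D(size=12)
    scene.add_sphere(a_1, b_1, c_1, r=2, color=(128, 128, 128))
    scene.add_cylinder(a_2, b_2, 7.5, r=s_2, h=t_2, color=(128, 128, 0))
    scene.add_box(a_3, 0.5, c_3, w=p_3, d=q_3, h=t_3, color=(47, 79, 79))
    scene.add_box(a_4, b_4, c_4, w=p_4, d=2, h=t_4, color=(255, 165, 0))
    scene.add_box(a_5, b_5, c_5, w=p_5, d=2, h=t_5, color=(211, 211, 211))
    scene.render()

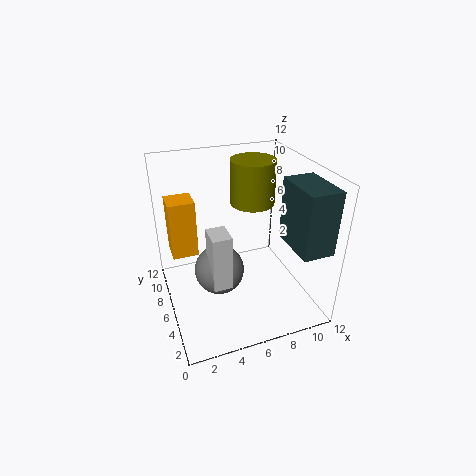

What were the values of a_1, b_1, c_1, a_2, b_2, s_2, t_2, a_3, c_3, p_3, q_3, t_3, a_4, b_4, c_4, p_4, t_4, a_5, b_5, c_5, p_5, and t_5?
a_1 = 4
b_1 = 5
c_1 = 4
a_2 = 8.5
b_2 = 9
s_2 = 2
t_2 = 4
a_3 = 9
c_3 = 6.5
p_3 = 2.5
q_3 = 4
t_3 = 5
a_4 = 0.5
b_4 = 5.5
c_4 = 5.5
p_4 = 2
t_4 = 4.5
a_5 = 3
b_5 = 3
c_5 = 3.5
p_5 = 1.5
t_5 = 4.5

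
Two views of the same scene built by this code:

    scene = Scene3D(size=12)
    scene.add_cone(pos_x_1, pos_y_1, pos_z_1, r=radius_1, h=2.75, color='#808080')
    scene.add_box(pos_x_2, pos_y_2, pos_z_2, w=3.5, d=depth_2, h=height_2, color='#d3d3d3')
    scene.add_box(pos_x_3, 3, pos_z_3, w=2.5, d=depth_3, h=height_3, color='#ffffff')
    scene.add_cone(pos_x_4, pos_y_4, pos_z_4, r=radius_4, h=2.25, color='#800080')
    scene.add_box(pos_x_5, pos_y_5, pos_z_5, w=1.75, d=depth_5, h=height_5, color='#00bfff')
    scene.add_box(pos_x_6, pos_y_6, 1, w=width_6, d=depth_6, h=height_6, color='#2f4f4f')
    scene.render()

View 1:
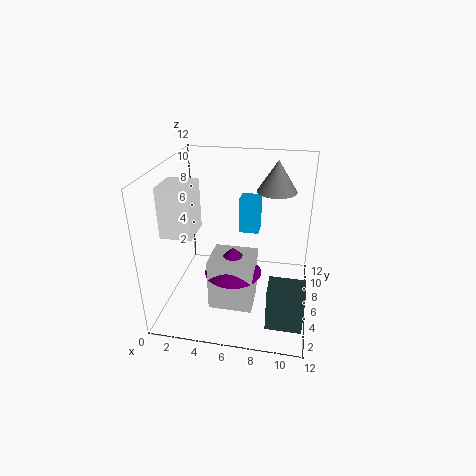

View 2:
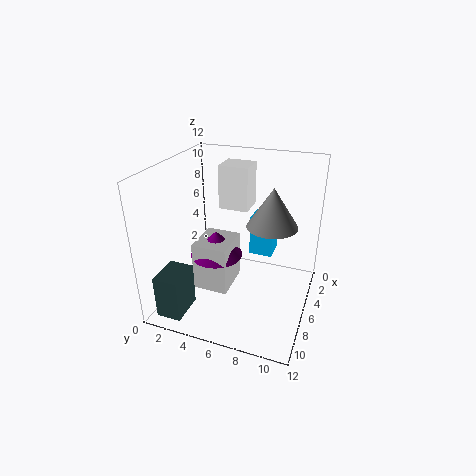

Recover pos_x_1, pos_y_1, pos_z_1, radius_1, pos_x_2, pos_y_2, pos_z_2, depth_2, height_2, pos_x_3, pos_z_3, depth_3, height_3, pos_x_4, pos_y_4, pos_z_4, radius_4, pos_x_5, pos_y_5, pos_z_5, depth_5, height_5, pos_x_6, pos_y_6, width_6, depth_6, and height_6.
pos_x_1 = 8.75
pos_y_1 = 9.5
pos_z_1 = 9
radius_1 = 1.75
pos_x_2 = 4.25
pos_y_2 = 2.5
pos_z_2 = 1.25
depth_2 = 3
height_2 = 4.25
pos_x_3 = 0.5
pos_z_3 = 7
depth_3 = 2.75
height_3 = 4
pos_x_4 = 6
pos_y_4 = 4
pos_z_4 = 4
radius_4 = 2.25
pos_x_5 = 5.75
pos_y_5 = 7.5
pos_z_5 = 5.75
depth_5 = 1.75
height_5 = 3
pos_x_6 = 9
pos_y_6 = 1.25
width_6 = 2.75
depth_6 = 2
height_6 = 3.5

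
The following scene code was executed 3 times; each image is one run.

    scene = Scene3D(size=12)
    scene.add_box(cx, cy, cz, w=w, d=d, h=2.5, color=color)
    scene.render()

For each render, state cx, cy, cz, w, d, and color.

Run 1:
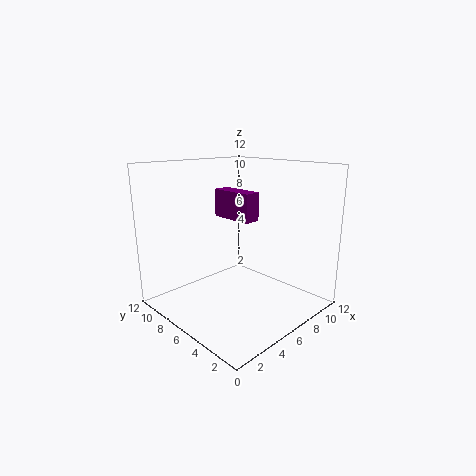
cx = 7, cy = 6, cz = 7, w = 1.5, d = 4, color = 'purple'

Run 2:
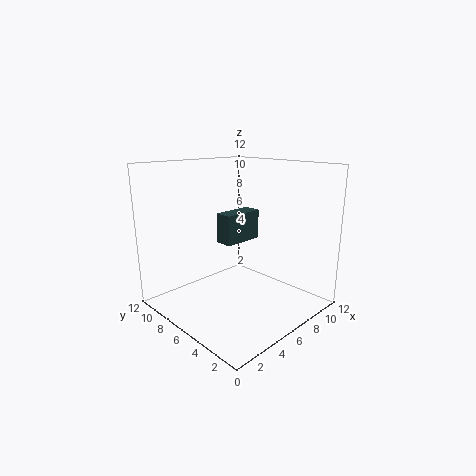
cx = 5, cy = 6, cz = 5.5, w = 3.5, d = 1.5, color = 'darkslategray'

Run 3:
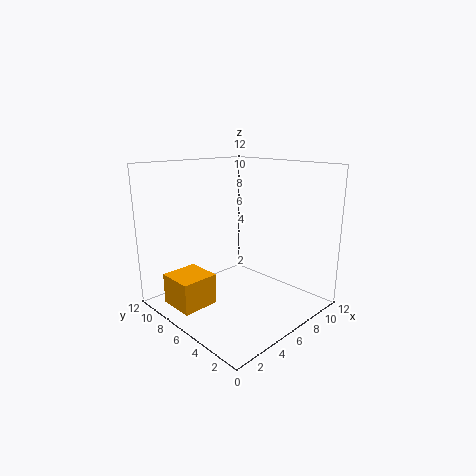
cx = 0.5, cy = 6, cz = 1, w = 3, d = 3, color = 'orange'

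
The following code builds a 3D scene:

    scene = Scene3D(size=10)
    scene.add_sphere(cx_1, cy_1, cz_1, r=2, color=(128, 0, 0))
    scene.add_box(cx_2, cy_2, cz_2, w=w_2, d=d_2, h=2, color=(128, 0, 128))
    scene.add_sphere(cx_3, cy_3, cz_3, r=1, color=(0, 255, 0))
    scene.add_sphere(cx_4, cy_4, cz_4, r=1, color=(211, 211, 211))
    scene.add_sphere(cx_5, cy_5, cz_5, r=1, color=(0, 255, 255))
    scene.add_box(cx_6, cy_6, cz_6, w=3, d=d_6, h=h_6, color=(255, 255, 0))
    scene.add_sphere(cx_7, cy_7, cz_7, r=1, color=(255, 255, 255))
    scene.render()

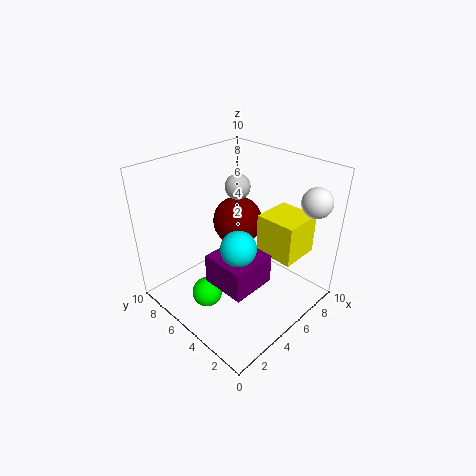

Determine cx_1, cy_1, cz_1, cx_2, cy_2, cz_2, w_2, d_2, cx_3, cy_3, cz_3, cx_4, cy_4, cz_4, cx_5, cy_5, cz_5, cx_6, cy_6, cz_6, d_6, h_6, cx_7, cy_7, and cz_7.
cx_1 = 8, cy_1 = 8, cz_1 = 4, cx_2 = 2, cy_2 = 2, cz_2 = 3, w_2 = 3, d_2 = 3, cx_3 = 2, cy_3 = 5, cz_3 = 2, cx_4 = 8, cy_4 = 8, cz_4 = 7, cx_5 = 2, cy_5 = 2, cz_5 = 7, cx_6 = 7, cy_6 = 2, cz_6 = 3, d_6 = 3, h_6 = 3, cx_7 = 8, cy_7 = 1, cz_7 = 8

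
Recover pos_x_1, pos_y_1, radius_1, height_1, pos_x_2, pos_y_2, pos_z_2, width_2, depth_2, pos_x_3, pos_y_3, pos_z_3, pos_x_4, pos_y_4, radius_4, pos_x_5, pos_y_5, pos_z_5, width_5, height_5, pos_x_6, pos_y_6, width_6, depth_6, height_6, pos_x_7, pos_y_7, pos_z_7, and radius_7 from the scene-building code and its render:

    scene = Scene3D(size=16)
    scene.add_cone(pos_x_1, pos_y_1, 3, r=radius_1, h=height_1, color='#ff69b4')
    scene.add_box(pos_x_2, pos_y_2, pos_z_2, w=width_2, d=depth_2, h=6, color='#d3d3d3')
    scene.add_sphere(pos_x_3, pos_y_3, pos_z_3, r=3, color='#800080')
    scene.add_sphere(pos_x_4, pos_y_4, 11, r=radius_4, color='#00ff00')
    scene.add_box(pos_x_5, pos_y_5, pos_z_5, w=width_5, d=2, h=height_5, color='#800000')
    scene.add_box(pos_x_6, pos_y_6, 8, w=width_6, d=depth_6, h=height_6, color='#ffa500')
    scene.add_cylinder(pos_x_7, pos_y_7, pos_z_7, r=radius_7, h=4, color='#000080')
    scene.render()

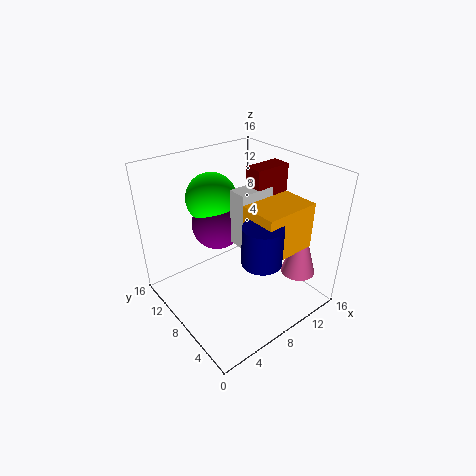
pos_x_1 = 14
pos_y_1 = 4
radius_1 = 2
height_1 = 7
pos_x_2 = 7
pos_y_2 = 6
pos_z_2 = 8
width_2 = 4
depth_2 = 2
pos_x_3 = 8
pos_y_3 = 12
pos_z_3 = 8
pos_x_4 = 8
pos_y_4 = 13
radius_4 = 3
pos_x_5 = 9
pos_y_5 = 6
pos_z_5 = 12
width_5 = 4
height_5 = 4
pos_x_6 = 7
pos_y_6 = 2
width_6 = 6
depth_6 = 5
height_6 = 5
pos_x_7 = 7
pos_y_7 = 3
pos_z_7 = 8
radius_7 = 2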